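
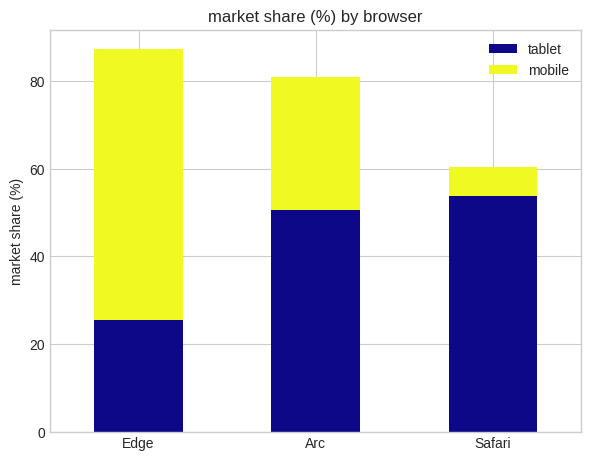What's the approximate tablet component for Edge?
≈ 30

tablet top ≈ 30, bottom ≈ 0; segment ≈ 30.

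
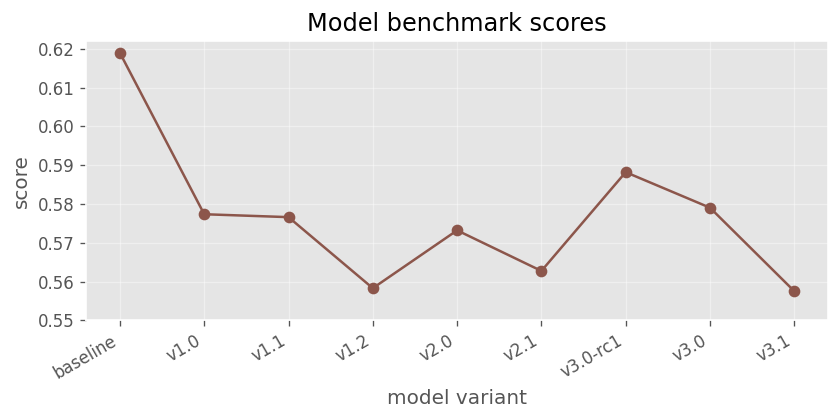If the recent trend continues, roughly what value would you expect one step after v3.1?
≈ 0.545

Last three: 0.59, 0.58, 0.56 → slope ≈ -0.015/step → next ≈ 0.545.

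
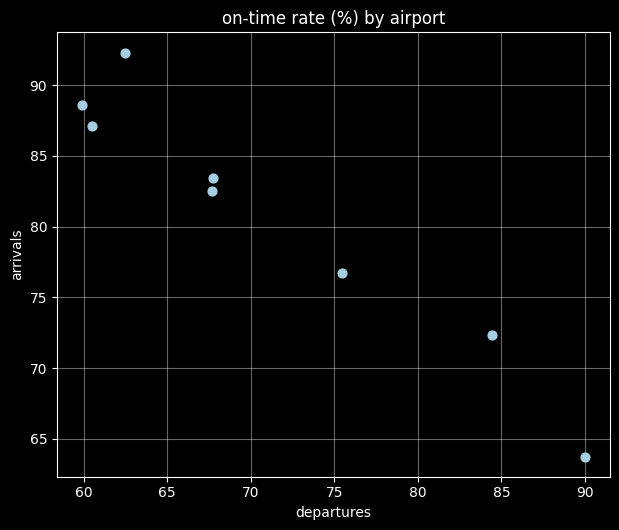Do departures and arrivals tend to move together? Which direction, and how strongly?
Points are negatively correlated; strong (|r| ≈ 1.0).

negative, strong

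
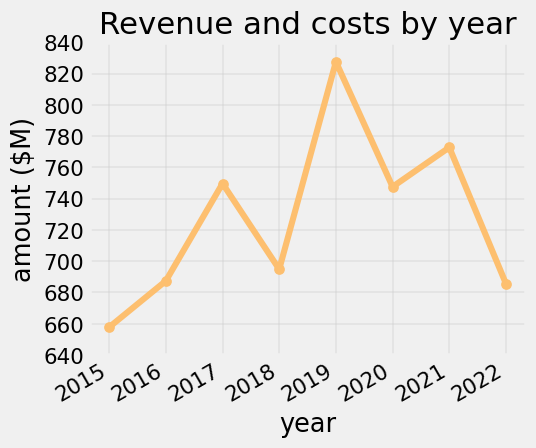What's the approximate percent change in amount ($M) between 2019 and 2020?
2019 ≈ 820, 2020 ≈ 740; (740 − 820) / 820 ≈ -9.8%.

≈ -9.8%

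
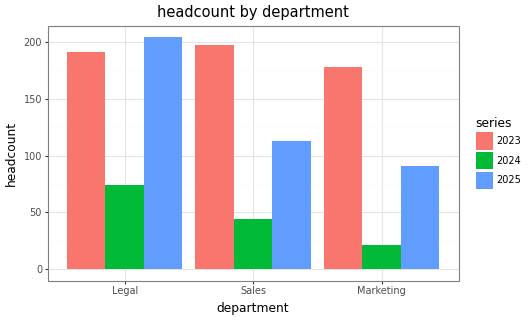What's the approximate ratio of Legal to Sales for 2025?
Legal ≈ 200, Sales ≈ 120; 200/120 ≈ 1.67.

≈ 1.67×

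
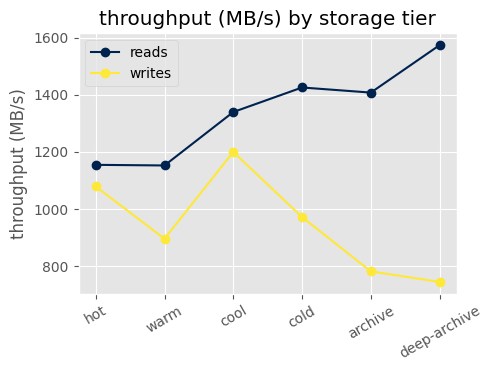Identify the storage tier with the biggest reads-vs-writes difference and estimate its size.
deep-archive: reads ≈ 1600, writes ≈ 700 → gap ≈ 900. Next-largest (archive) is only ≈ 600.

deep-archive, ≈ 900 MB/s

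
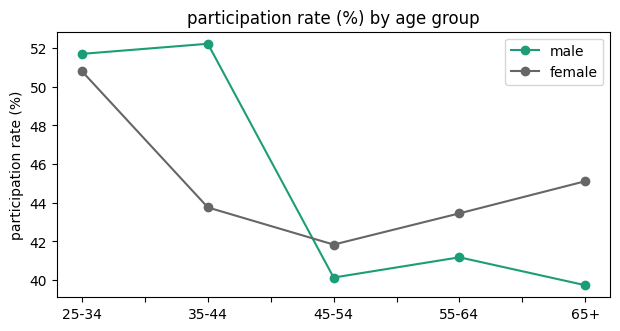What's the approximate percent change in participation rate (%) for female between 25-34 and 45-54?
≈ -16%

25-34 ≈ 50, 45-54 ≈ 42; (42 − 50) / 50 ≈ -16%.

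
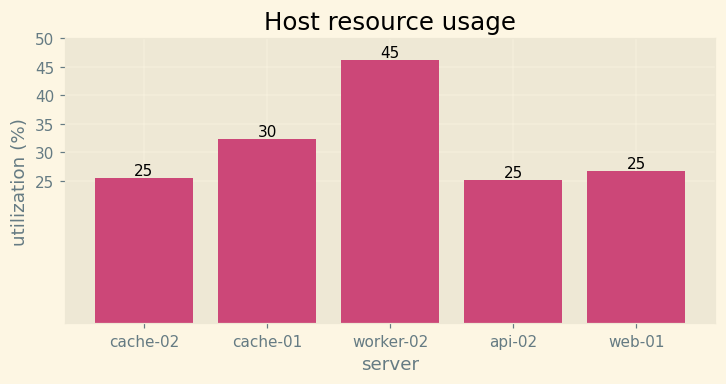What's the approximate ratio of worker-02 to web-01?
≈ 1.8×

worker-02 ≈ 45, web-01 ≈ 25; 45/25 ≈ 1.8.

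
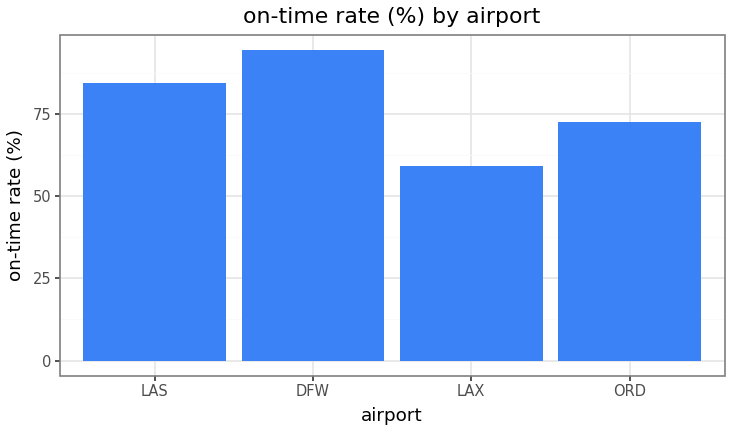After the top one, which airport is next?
Top 3: DFW ≈ 90, LAS ≈ 80, ORD ≈ 70.

LAS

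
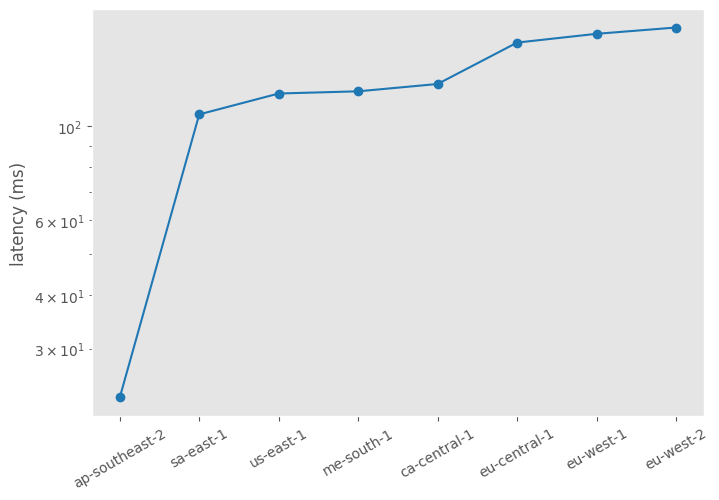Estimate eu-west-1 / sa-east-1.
eu-west-1 ≈ 160, sa-east-1 ≈ 100; 160/100 ≈ 1.6.

≈ 1.6×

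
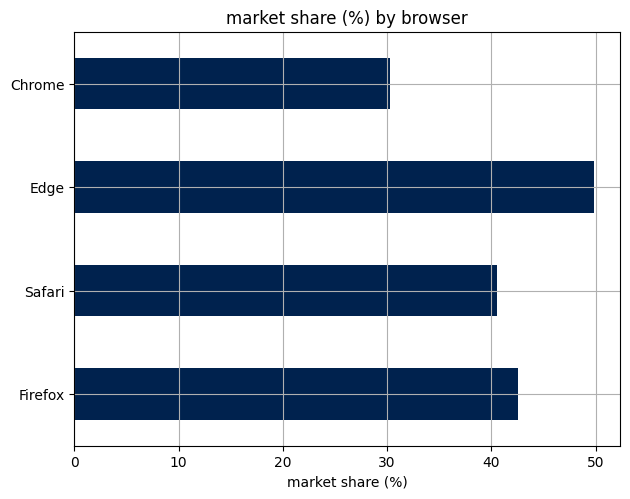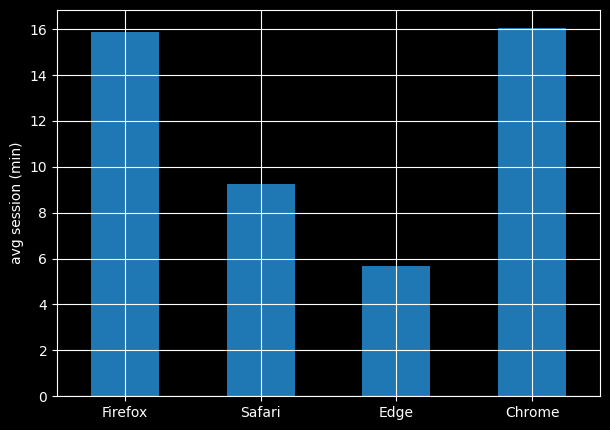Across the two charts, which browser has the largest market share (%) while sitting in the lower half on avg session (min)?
Chart 2 median avg session (min) ≈ 12; below-median browsers: Safari, Edge. Among those, Edge has the highest market share (%) (≈ 50).

Edge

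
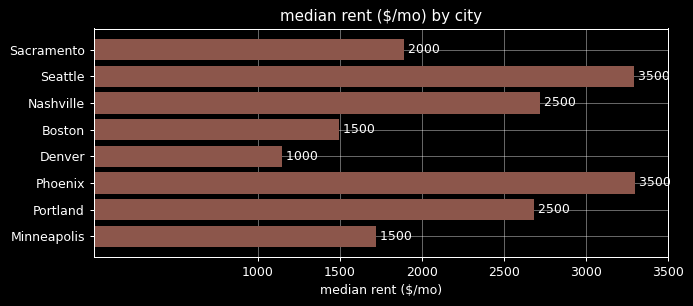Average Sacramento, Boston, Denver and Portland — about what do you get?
(2000 + 1500 + 1000 + 2500) / 4 ≈ 1750.

≈ 1750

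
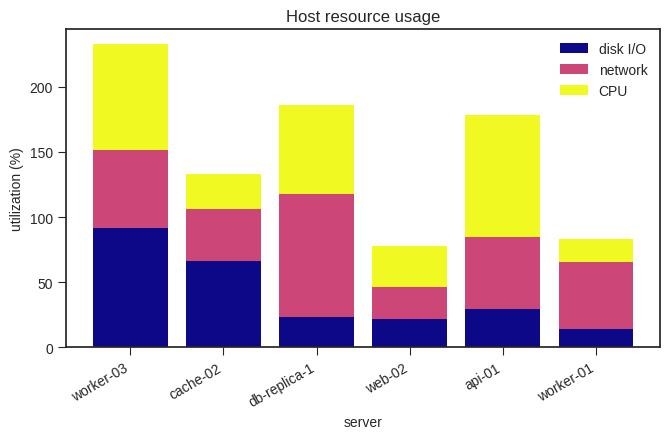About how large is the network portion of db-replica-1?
≈ 100

network top ≈ 120, bottom ≈ 20; segment ≈ 100.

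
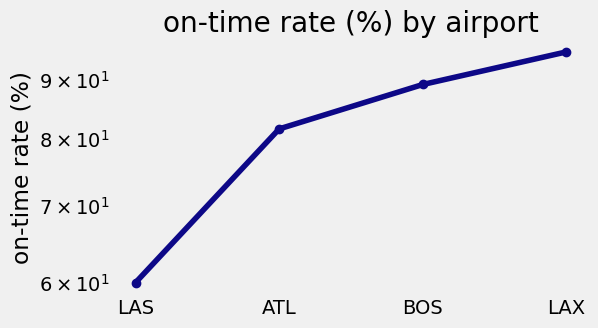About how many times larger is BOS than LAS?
≈ 1.5×

BOS ≈ 90, LAS ≈ 60; 90/60 ≈ 1.5.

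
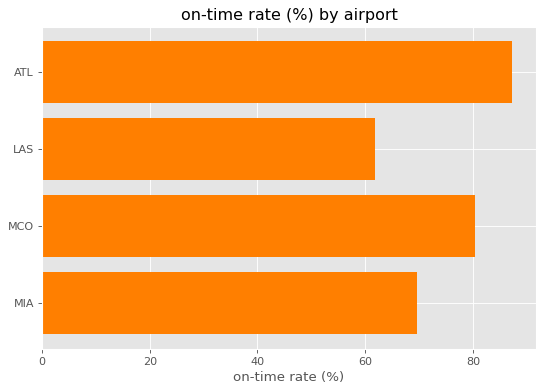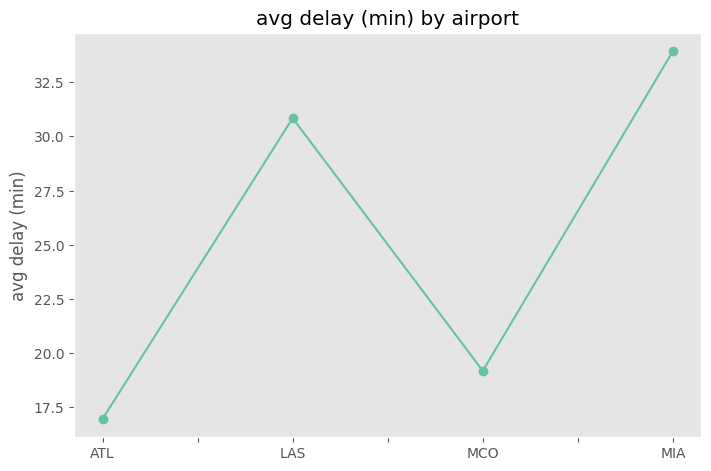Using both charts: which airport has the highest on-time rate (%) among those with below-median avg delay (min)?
Chart 2 median avg delay (min) ≈ 25; below-median airports: ATL, MCO. Among those, ATL has the highest on-time rate (%) (≈ 90).

ATL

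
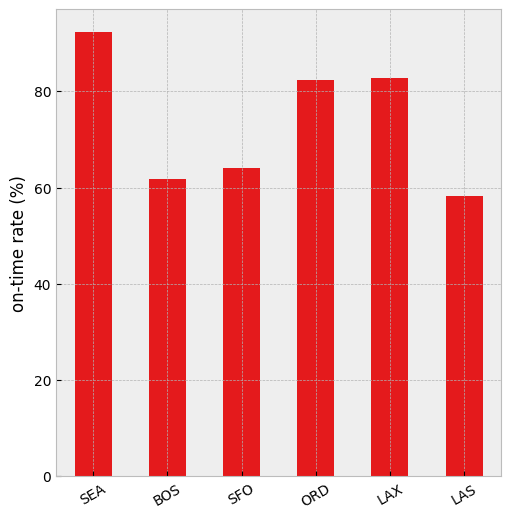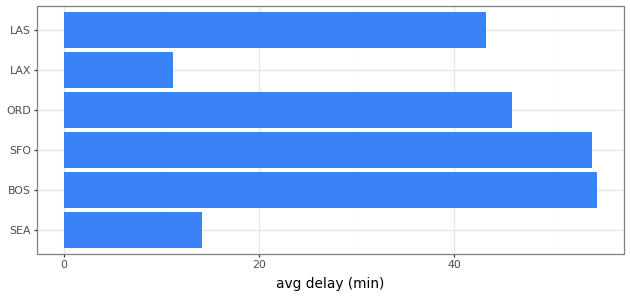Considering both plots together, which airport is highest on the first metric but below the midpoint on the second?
Chart 2 median avg delay (min) ≈ 40; below-median airports: SEA, LAX, LAS. Among those, SEA has the highest on-time rate (%) (≈ 90).

SEA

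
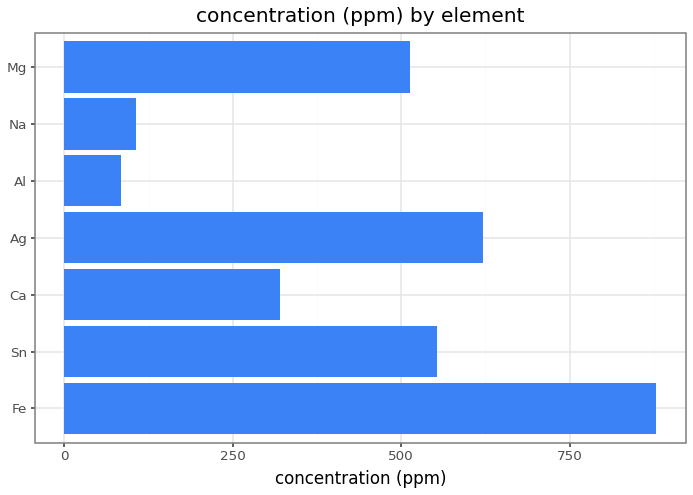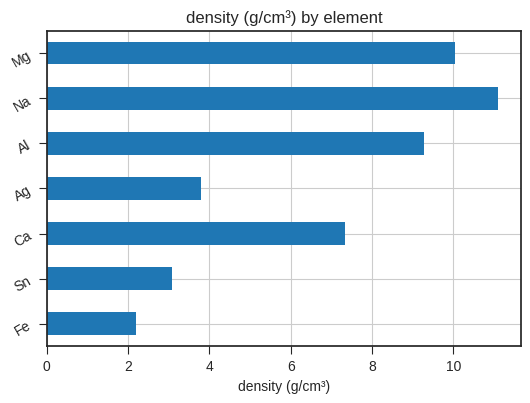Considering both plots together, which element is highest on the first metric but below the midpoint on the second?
Fe

Chart 2 median density (g/cm³) ≈ 8; below-median elements: Fe, Sn, Ag. Among those, Fe has the highest concentration (ppm) (≈ 900).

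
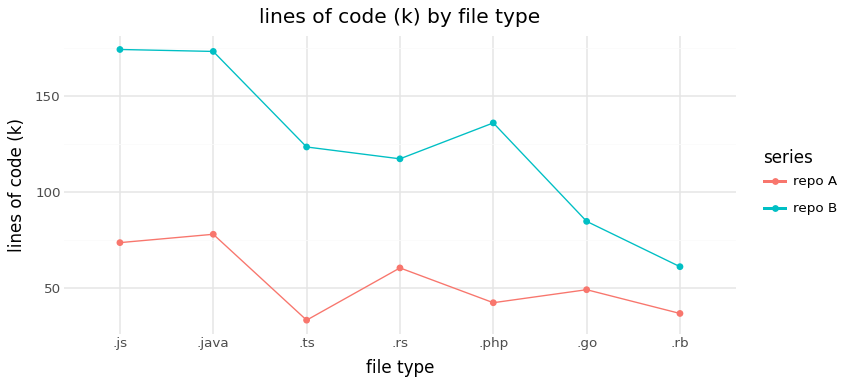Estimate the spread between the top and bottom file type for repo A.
≈ 40

Max .java ≈ 80, min .ts ≈ 40; range ≈ 40.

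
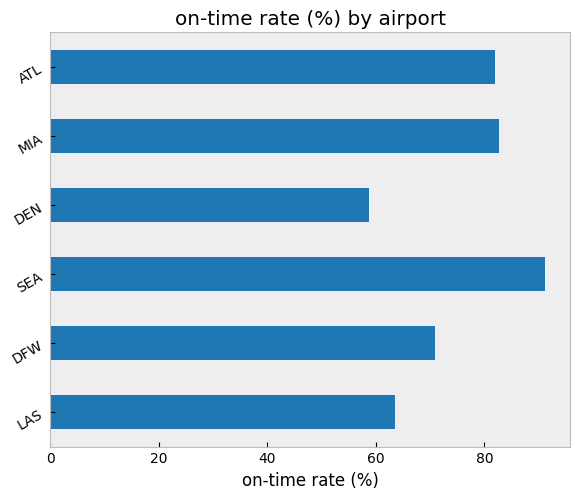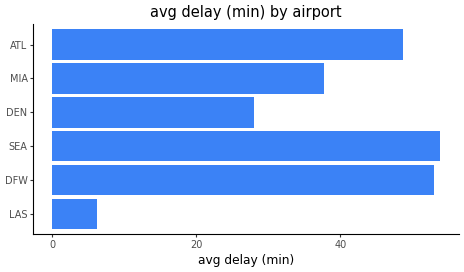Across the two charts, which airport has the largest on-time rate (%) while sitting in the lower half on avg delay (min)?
Chart 2 median avg delay (min) ≈ 45; below-median airports: LAS, DEN, MIA. Among those, MIA has the highest on-time rate (%) (≈ 80).

MIA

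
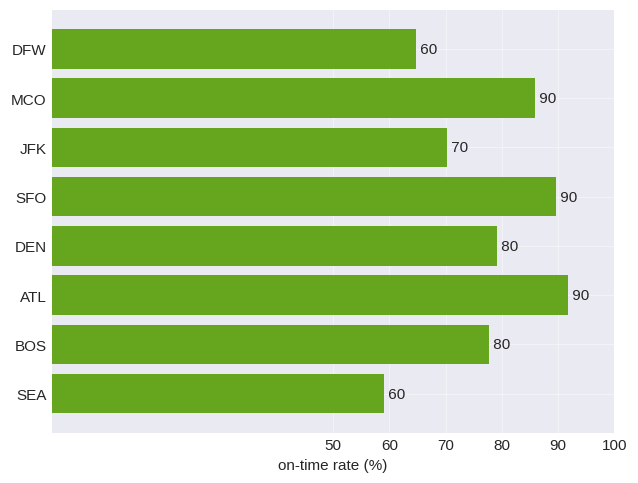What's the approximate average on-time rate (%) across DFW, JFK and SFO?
≈ 73

(60 + 70 + 90) / 3 ≈ 73.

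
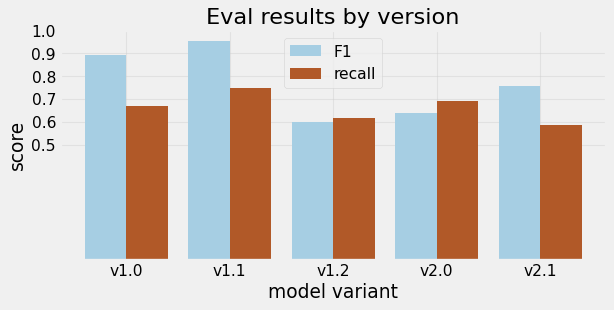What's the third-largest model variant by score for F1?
Top 4 for F1: v1.1 ≈ 1.0, v1.0 ≈ 0.9, v2.1 ≈ 0.8, v2.0 ≈ 0.6.

v2.1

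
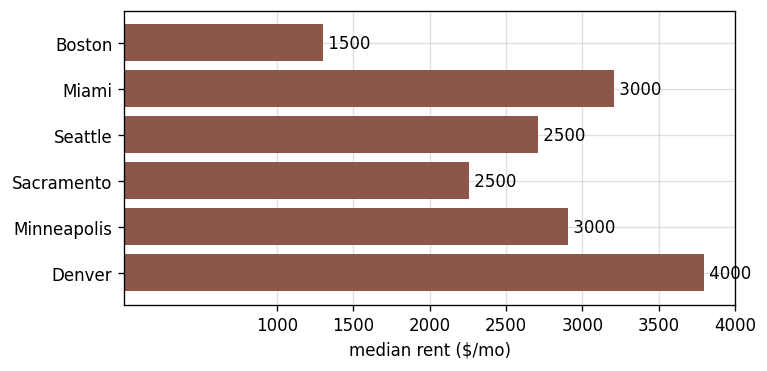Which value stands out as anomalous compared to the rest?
Boston

Boston ≈ 1500; the rest sit between ≈ 2500 and ≈ 4000.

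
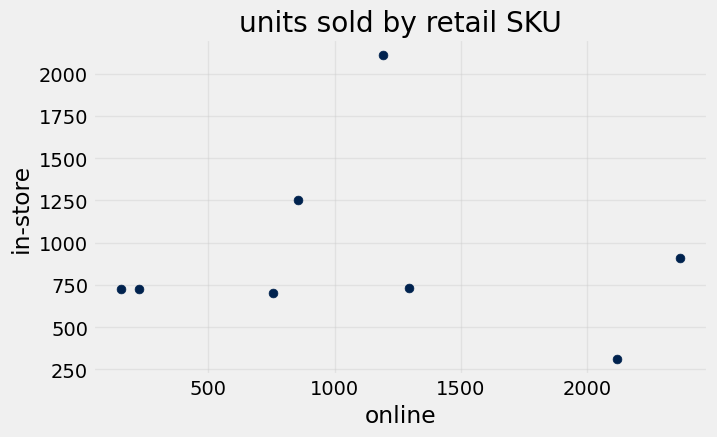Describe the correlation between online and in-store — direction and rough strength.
Points are roughly uncorrelated; weak (|r| ≈ 0.1).

no clear correlation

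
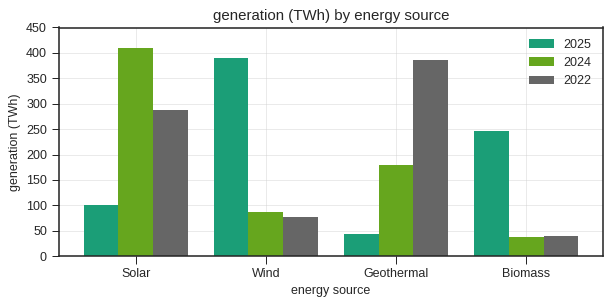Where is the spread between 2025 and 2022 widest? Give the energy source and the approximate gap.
Geothermal, ≈ 350 TWh

Geothermal: 2025 ≈ 50, 2022 ≈ 400 → gap ≈ 350. Next-largest (Wind) is only ≈ 300.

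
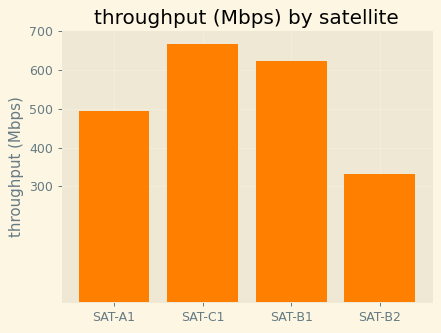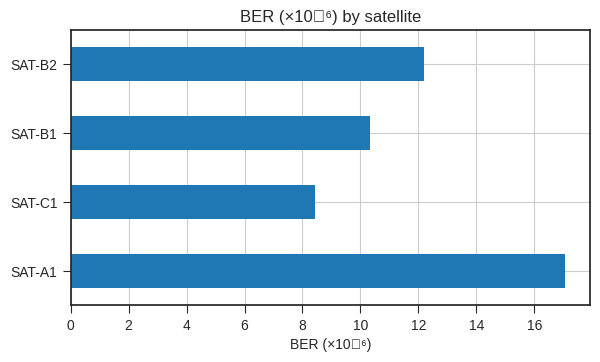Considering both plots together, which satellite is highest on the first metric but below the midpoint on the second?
Chart 2 median BER (×10⁻⁶) ≈ 12; below-median satellites: SAT-C1, SAT-B1. Among those, SAT-C1 has the highest throughput (Mbps) (≈ 700).

SAT-C1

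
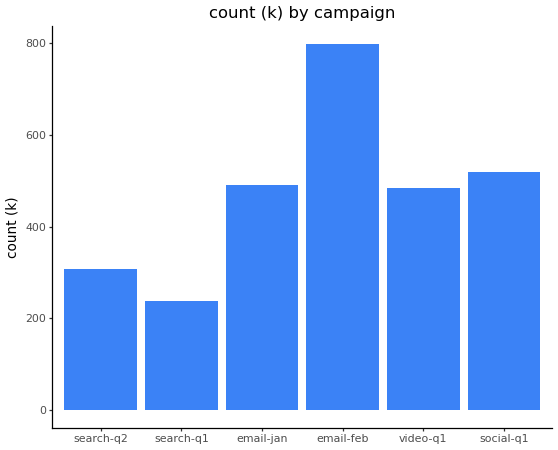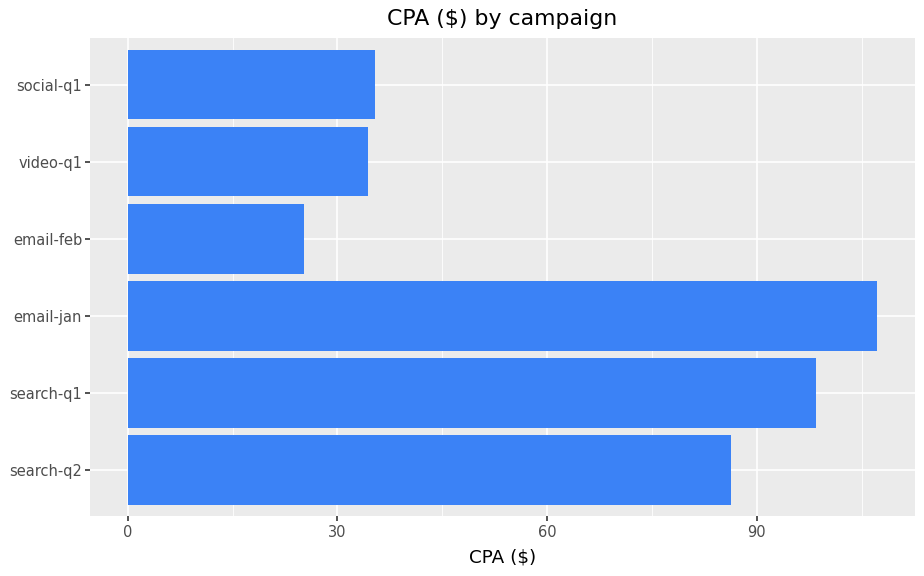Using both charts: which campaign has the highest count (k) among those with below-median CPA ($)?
Chart 2 median CPA ($) ≈ 60; below-median campaigns: email-feb, video-q1, social-q1. Among those, email-feb has the highest count (k) (≈ 800).

email-feb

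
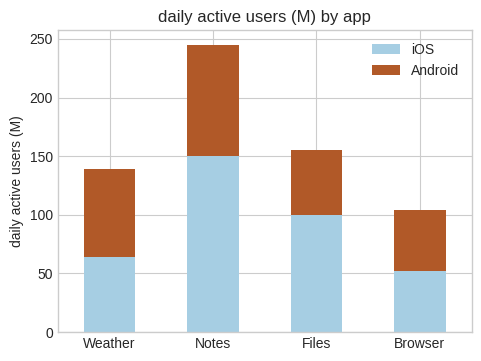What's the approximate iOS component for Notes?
≈ 150

iOS top ≈ 150, bottom ≈ 0; segment ≈ 150.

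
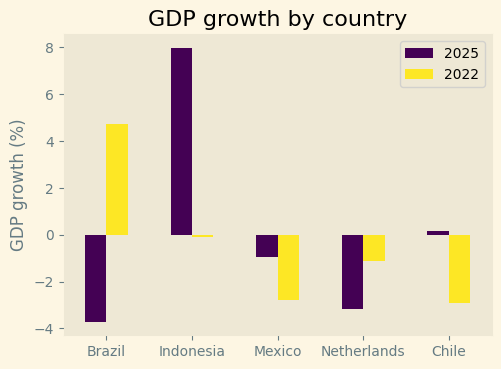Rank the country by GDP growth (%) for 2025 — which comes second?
Chile

Top 3 for 2025: Indonesia ≈ 8, Chile ≈ 0, Mexico ≈ -1.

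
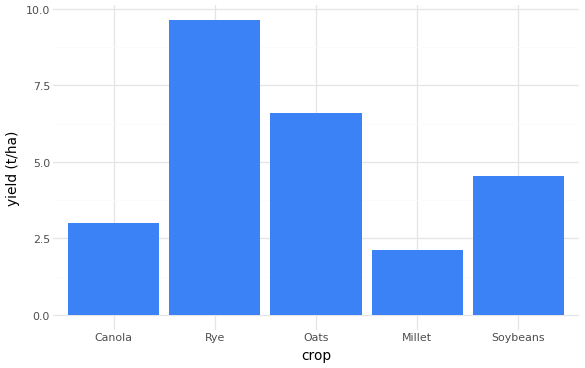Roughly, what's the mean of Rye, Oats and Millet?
(10 + 7 + 2) / 3 ≈ 6.

≈ 6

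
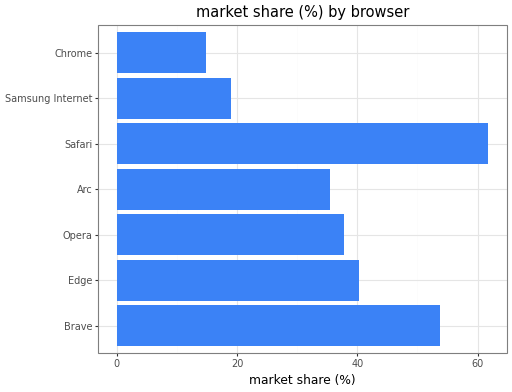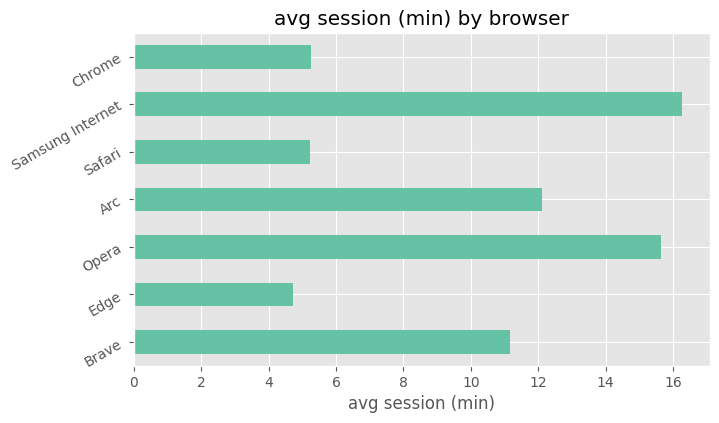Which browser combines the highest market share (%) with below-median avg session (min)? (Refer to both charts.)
Safari

Chart 2 median avg session (min) ≈ 12; below-median browsers: Edge, Safari, Chrome. Among those, Safari has the highest market share (%) (≈ 60).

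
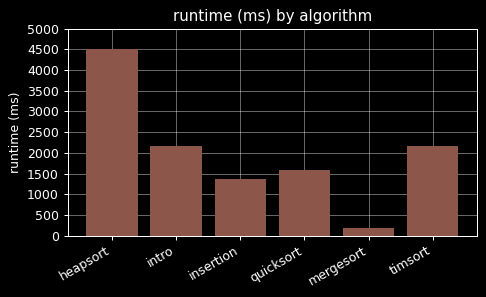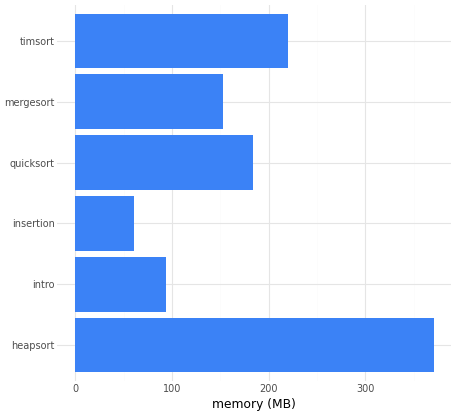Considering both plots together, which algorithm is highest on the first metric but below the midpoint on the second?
Chart 2 median memory (MB) ≈ 150; below-median algorithms: intro, insertion, mergesort. Among those, intro has the highest runtime (ms) (≈ 2000).

intro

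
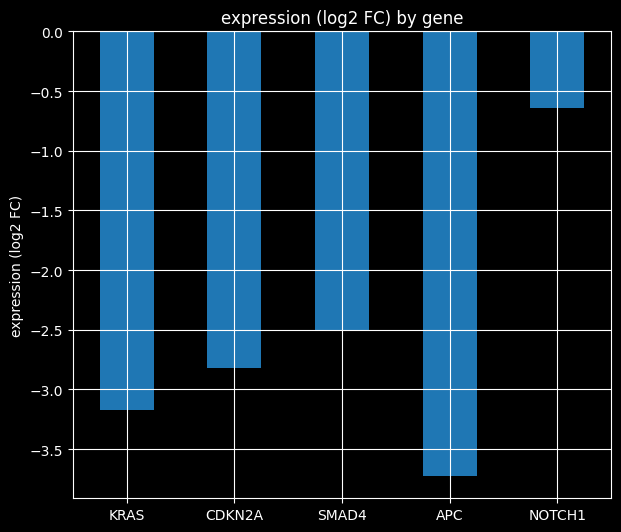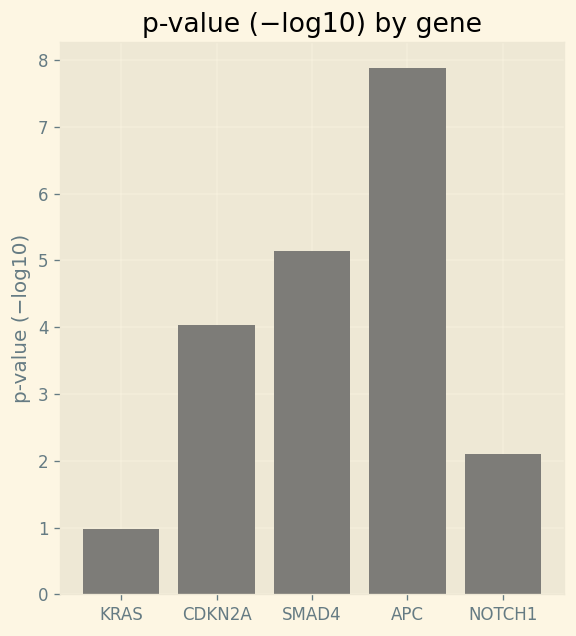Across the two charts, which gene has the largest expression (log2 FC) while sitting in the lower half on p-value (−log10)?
NOTCH1

Chart 2 median p-value (−log10) ≈ 4; below-median genes: KRAS, NOTCH1. Among those, NOTCH1 has the highest expression (log2 FC) (≈ -1).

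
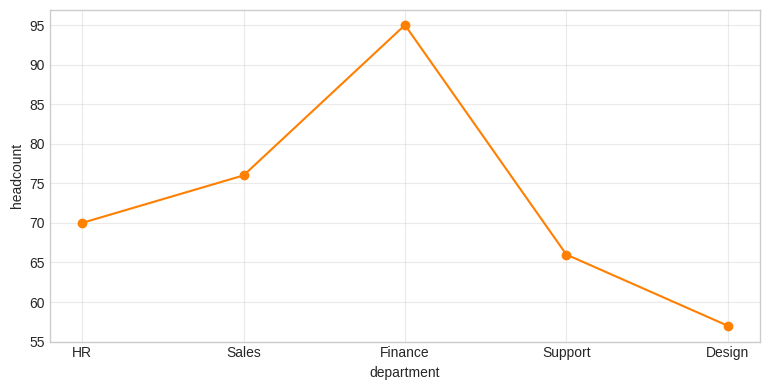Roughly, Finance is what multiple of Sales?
Finance ≈ 95, Sales ≈ 75; 95/75 ≈ 1.27.

≈ 1.27×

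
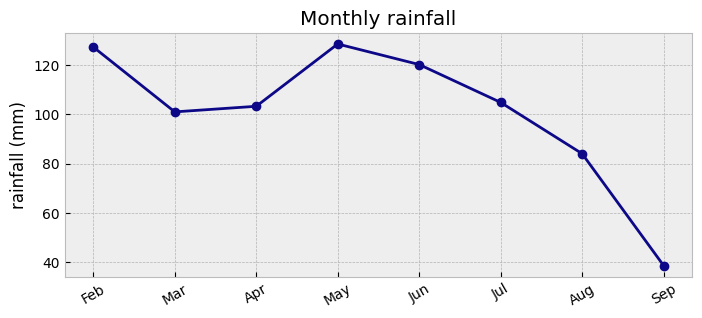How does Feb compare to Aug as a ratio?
≈ 1.62×

Feb ≈ 130, Aug ≈ 80; 130/80 ≈ 1.62.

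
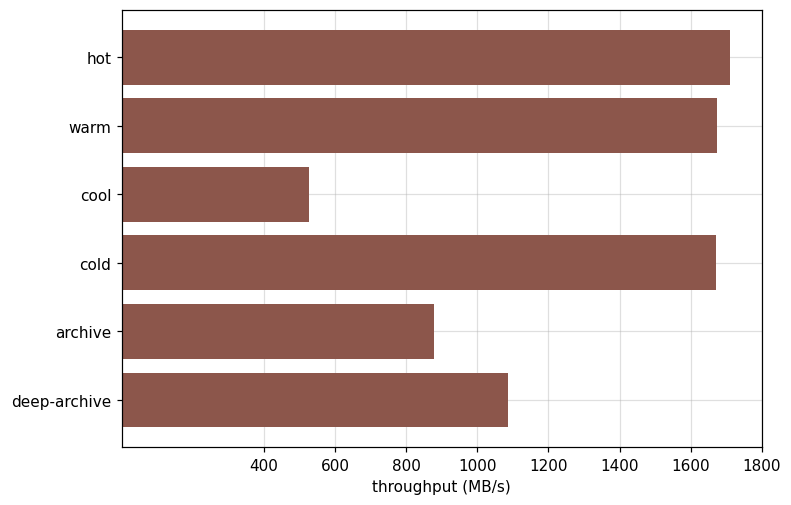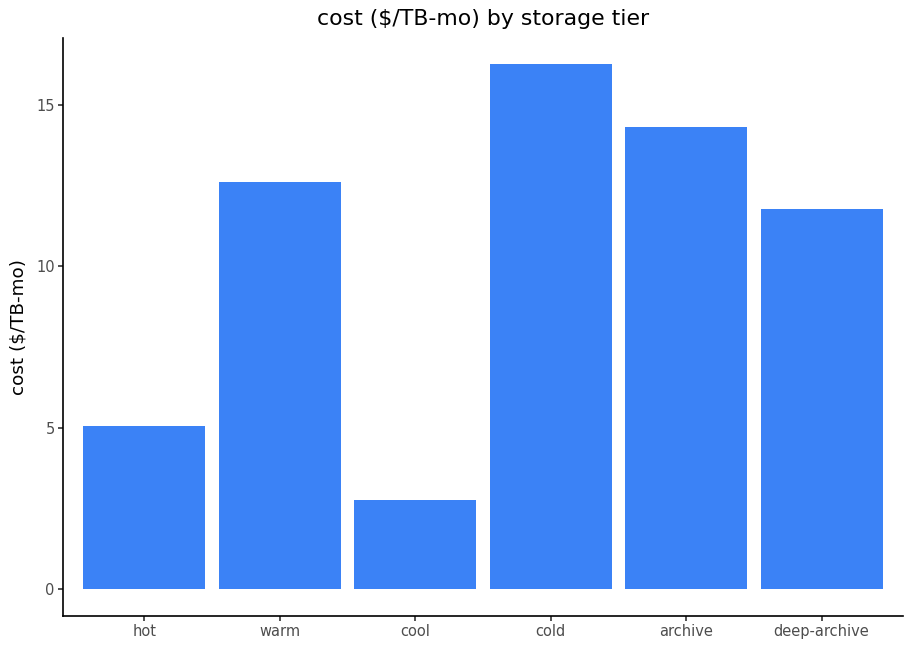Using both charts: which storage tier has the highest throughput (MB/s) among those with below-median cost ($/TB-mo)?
Chart 2 median cost ($/TB-mo) ≈ 12; below-median storage tiers: hot, cool, deep-archive. Among those, hot has the highest throughput (MB/s) (≈ 1800).

hot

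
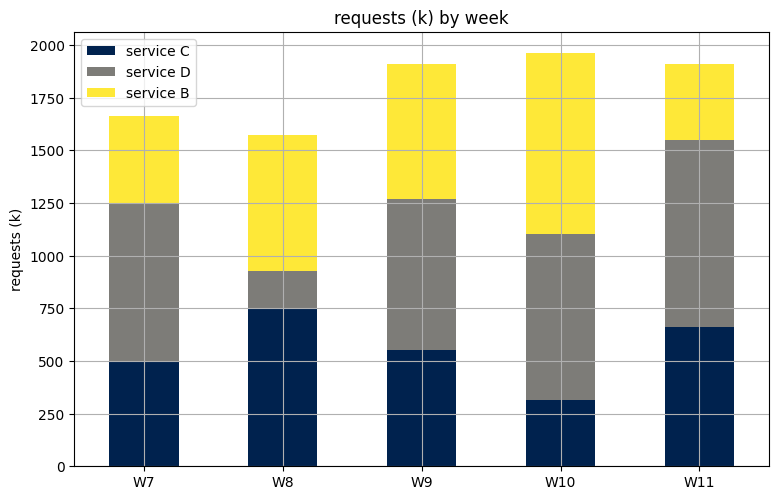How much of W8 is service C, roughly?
service C top ≈ 800, bottom ≈ 0; segment ≈ 800.

≈ 800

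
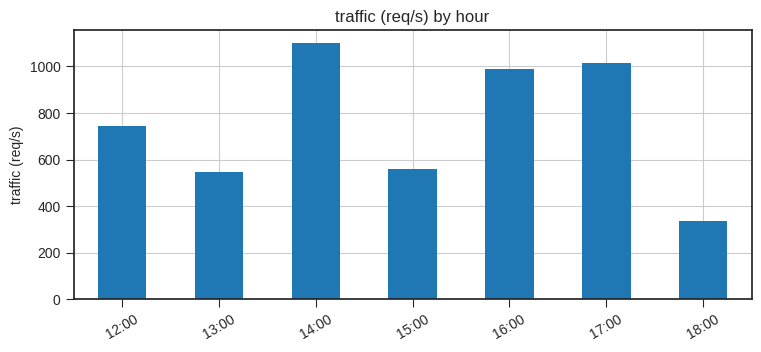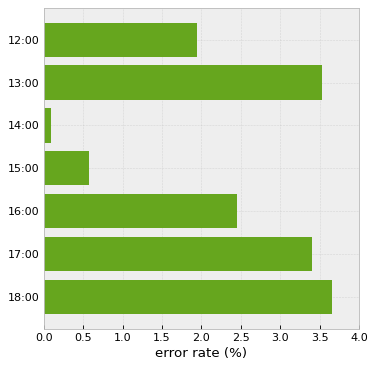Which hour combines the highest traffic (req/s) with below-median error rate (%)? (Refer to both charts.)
14:00

Chart 2 median error rate (%) ≈ 2.5; below-median hours: 12:00, 14:00, 15:00. Among those, 14:00 has the highest traffic (req/s) (≈ 1200).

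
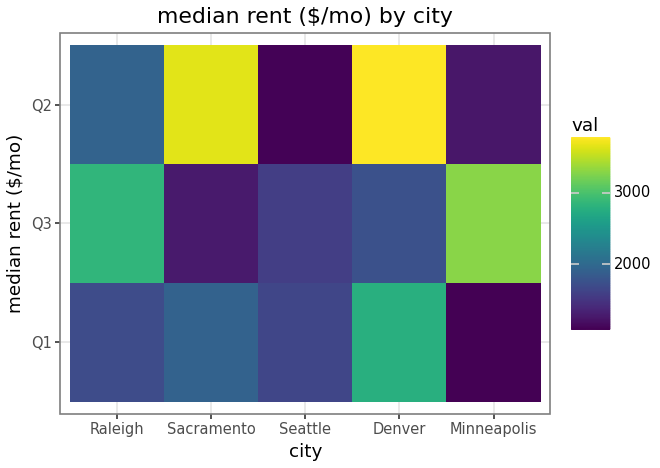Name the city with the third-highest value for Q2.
Top 4 for Q2: Denver ≈ 4000, Sacramento ≈ 3500, Raleigh ≈ 2000, Minneapolis ≈ 1000.

Raleigh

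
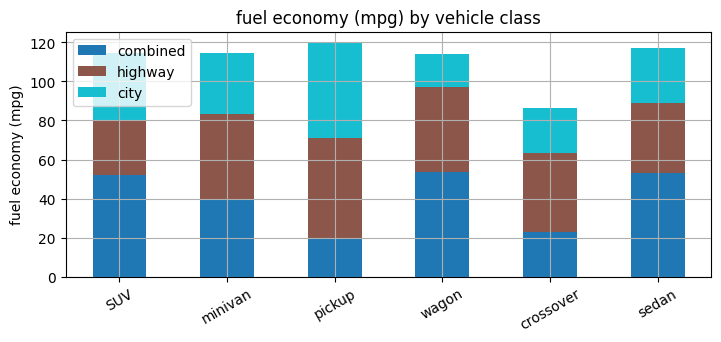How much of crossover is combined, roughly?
combined top ≈ 20, bottom ≈ 0; segment ≈ 20.

≈ 20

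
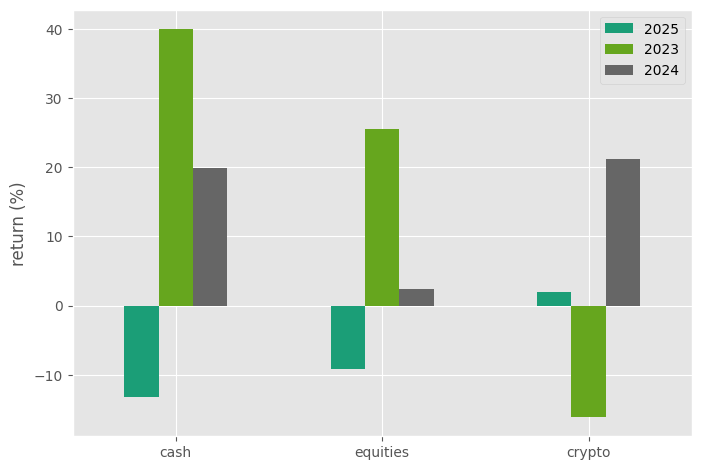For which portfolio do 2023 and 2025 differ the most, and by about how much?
cash, ≈ 55 %

cash: 2023 ≈ 40, 2025 ≈ -15 → gap ≈ 55. Next-largest (equities) is only ≈ 35.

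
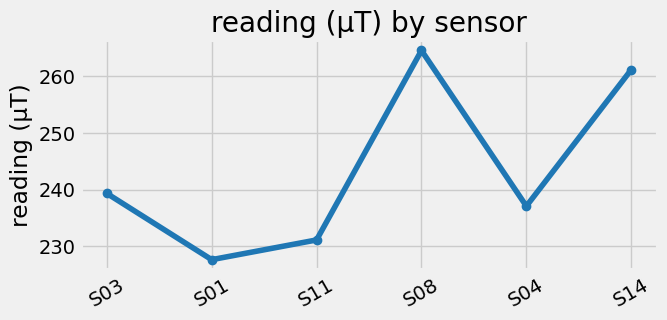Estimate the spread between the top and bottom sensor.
≈ 35

Max S08 ≈ 265, min S01 ≈ 230; range ≈ 35.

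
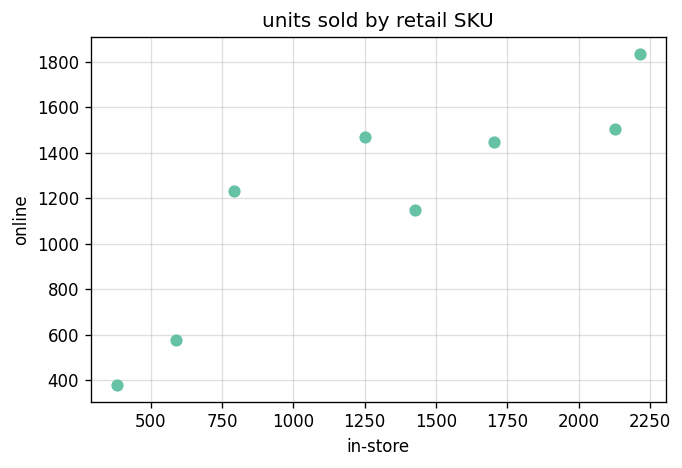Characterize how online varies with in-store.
positive, strong

Points are positively correlated; strong (|r| ≈ 0.9).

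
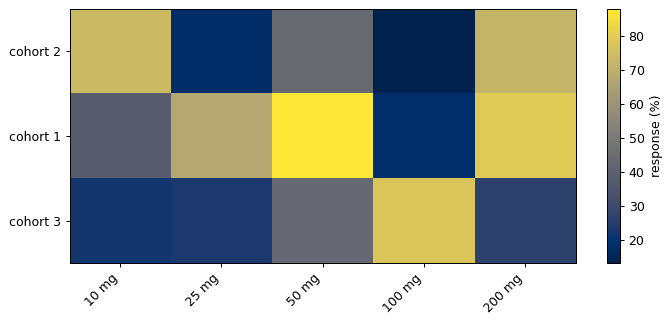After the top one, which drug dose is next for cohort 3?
50 mg

Top 3 for cohort 3: 100 mg ≈ 80, 50 mg ≈ 40, 200 mg ≈ 30.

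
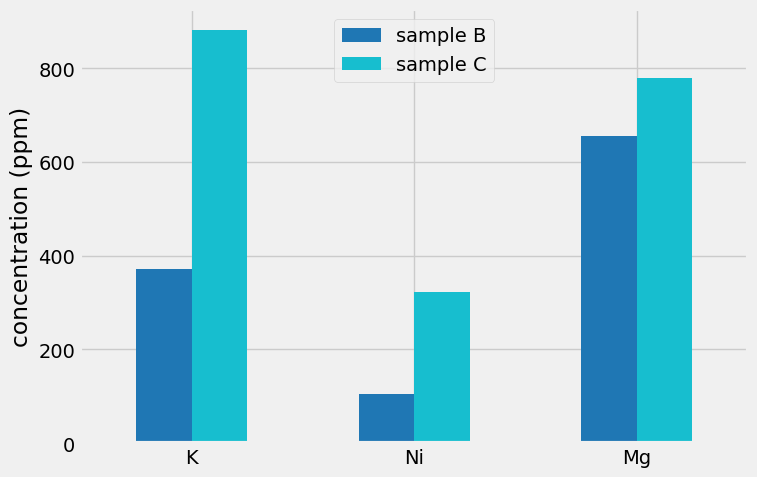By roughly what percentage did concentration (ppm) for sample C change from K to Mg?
≈ -11.1%

K ≈ 900, Mg ≈ 800; (800 − 900) / 900 ≈ -11.1%.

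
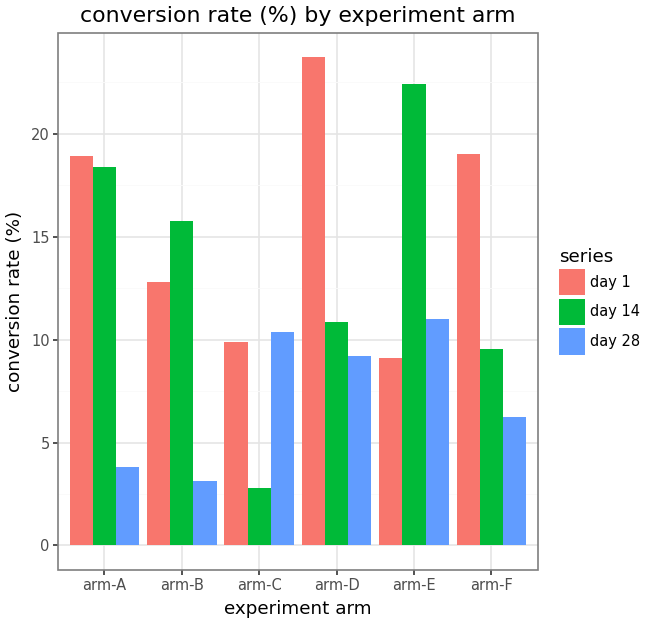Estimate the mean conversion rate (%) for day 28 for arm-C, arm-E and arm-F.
≈ 9

(10 + 10 + 6) / 3 ≈ 9.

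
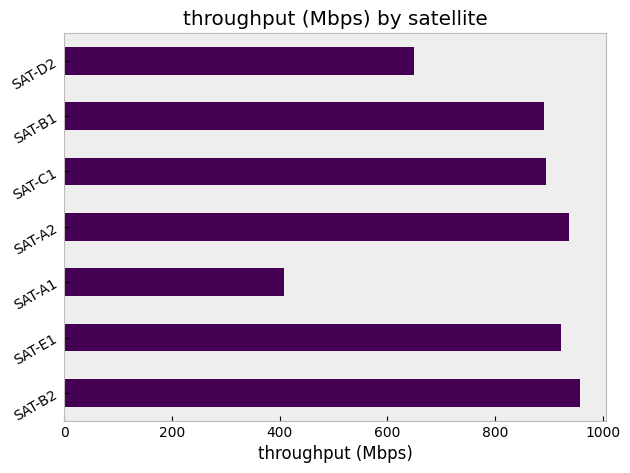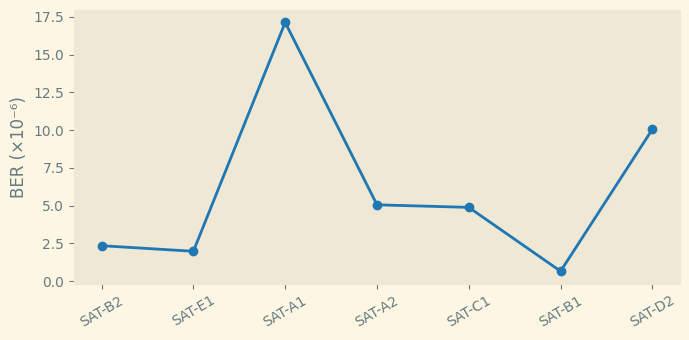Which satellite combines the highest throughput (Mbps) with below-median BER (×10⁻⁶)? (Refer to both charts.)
Chart 2 median BER (×10⁻⁶) ≈ 4; below-median satellites: SAT-B2, SAT-E1, SAT-B1. Among those, SAT-B2 has the highest throughput (Mbps) (≈ 1000).

SAT-B2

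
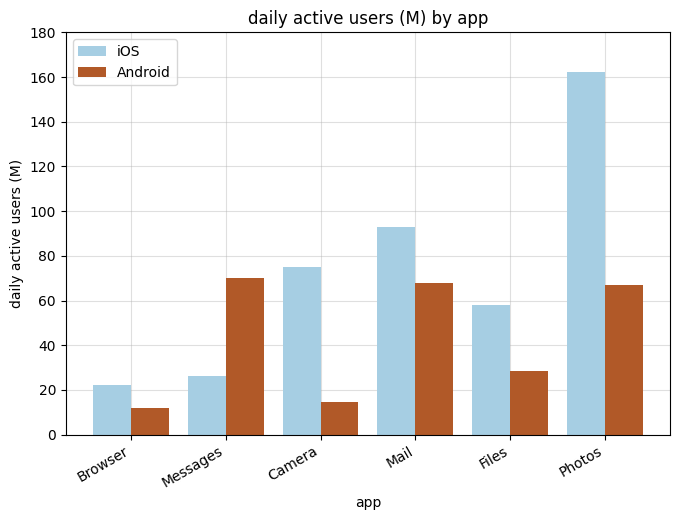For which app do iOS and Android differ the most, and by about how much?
Photos, ≈ 100 M

Photos: iOS ≈ 160, Android ≈ 60 → gap ≈ 100. Next-largest (Camera) is only ≈ 60.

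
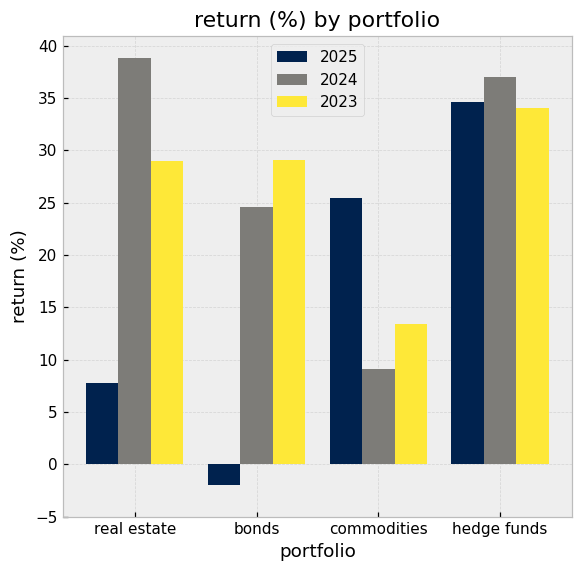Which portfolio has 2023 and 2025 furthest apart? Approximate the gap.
bonds: 2023 ≈ 30, 2025 ≈ 0 → gap ≈ 30. Next-largest (real estate) is only ≈ 20.

bonds, ≈ 30 %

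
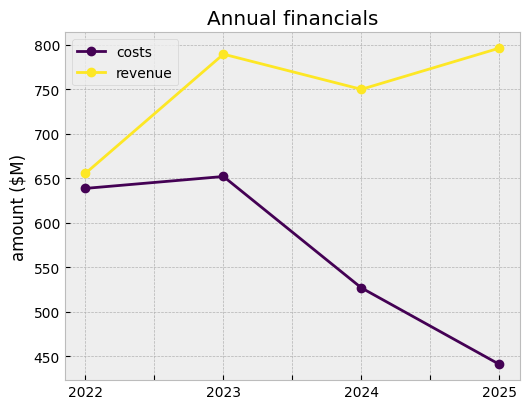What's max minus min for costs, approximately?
≈ 200

Max 2023 ≈ 650, min 2025 ≈ 450; range ≈ 200.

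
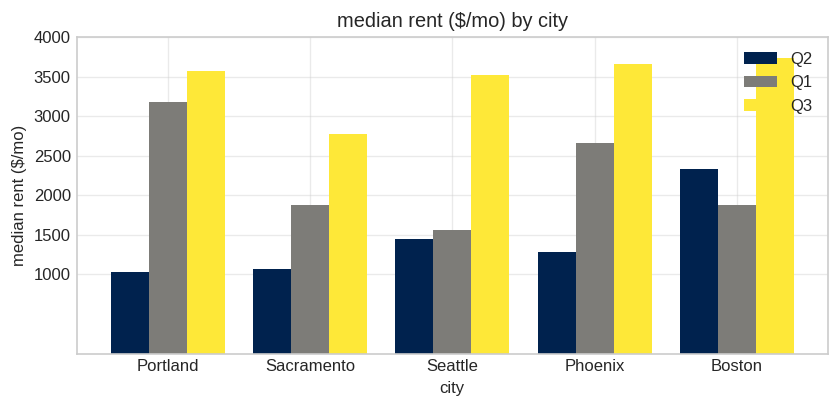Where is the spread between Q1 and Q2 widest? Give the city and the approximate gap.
Portland, ≈ 2000 $/mo

Portland: Q1 ≈ 3000, Q2 ≈ 1000 → gap ≈ 2000. Next-largest (Phoenix) is only ≈ 1000.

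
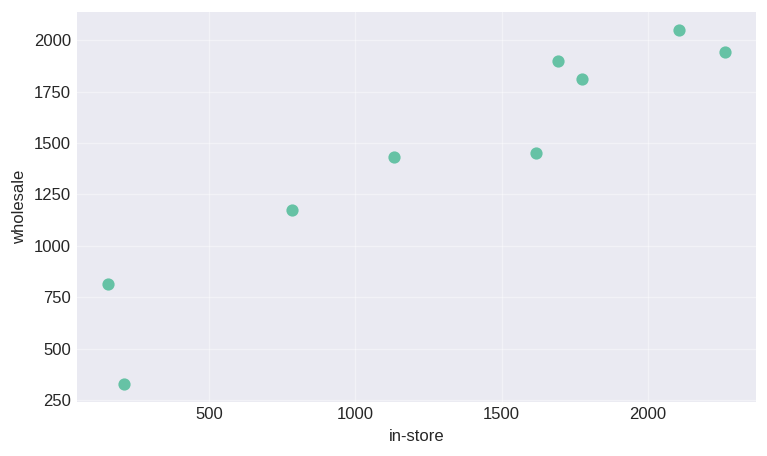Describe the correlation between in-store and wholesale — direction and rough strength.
positive, strong

Points are positively correlated; strong (|r| ≈ 0.9).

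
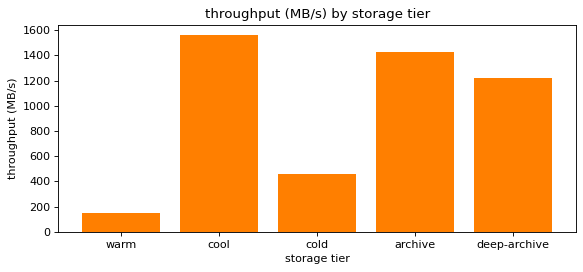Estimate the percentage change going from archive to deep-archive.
archive ≈ 1400, deep-archive ≈ 1200; (1200 − 1400) / 1400 ≈ -14.3%.

≈ -14.3%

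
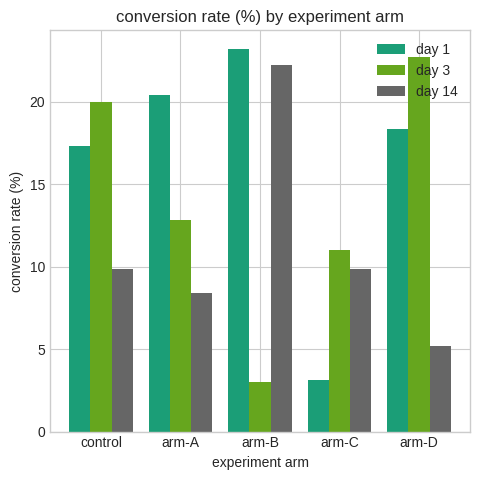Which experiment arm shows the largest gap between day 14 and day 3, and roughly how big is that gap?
arm-B: day 14 ≈ 22, day 3 ≈ 4 → gap ≈ 18. Next-largest (arm-D) is only ≈ 16.

arm-B, ≈ 18 %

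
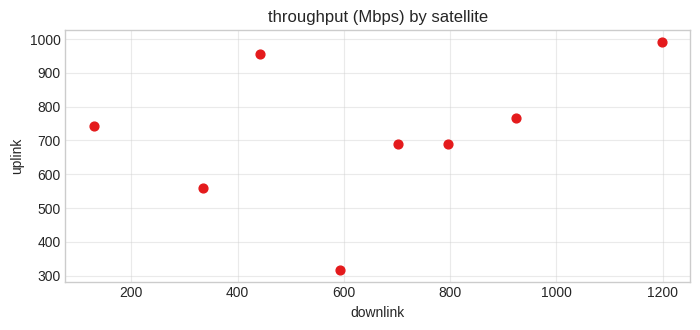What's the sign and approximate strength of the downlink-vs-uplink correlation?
Points are positively correlated; weak (|r| ≈ 0.3).

positive, weak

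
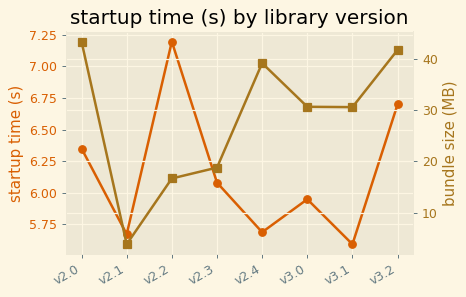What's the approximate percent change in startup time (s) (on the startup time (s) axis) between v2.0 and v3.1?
≈ -12.5%

v2.0 ≈ 6.4, v3.1 ≈ 5.6; (5.6 − 6.4) / 6.4 ≈ -12.5%.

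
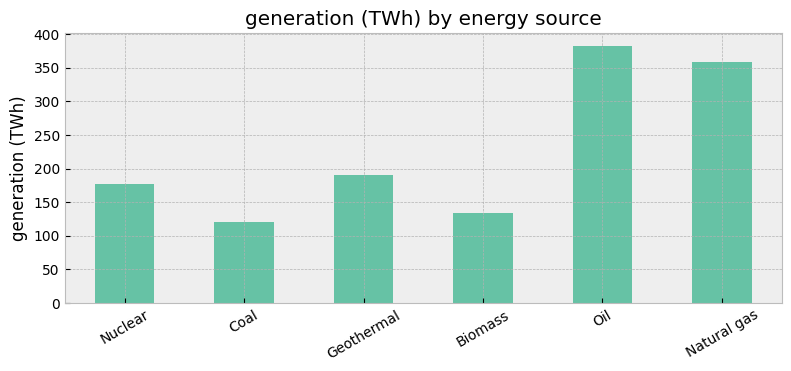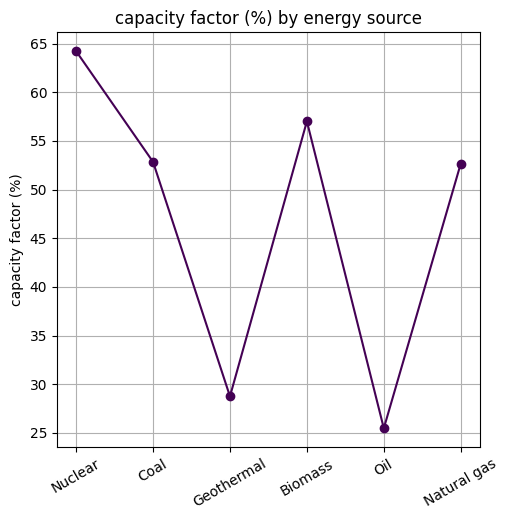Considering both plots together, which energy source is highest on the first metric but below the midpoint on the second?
Oil

Chart 2 median capacity factor (%) ≈ 50; below-median energy sources: Geothermal, Oil, Natural gas. Among those, Oil has the highest generation (TWh) (≈ 400).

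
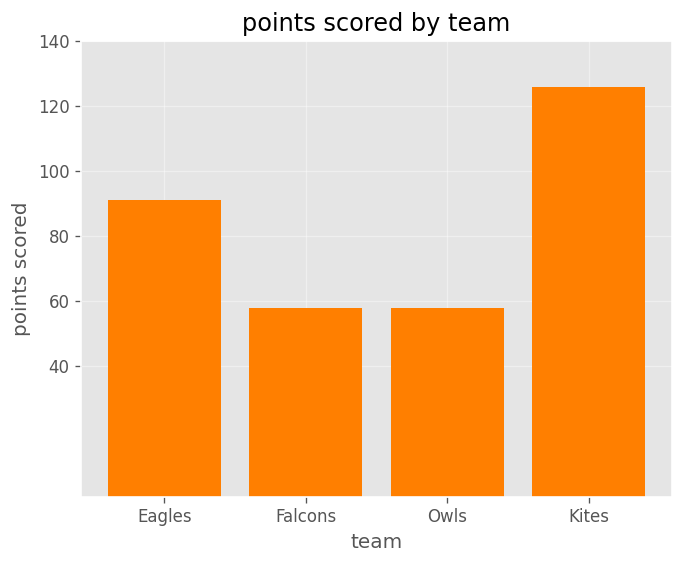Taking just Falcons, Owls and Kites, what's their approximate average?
(60 + 60 + 120) / 3 ≈ 80.

≈ 80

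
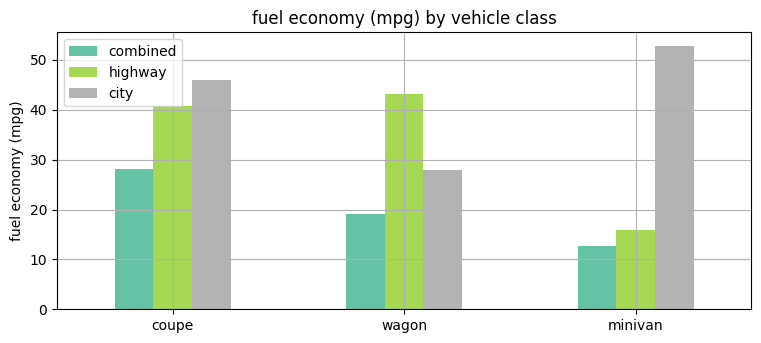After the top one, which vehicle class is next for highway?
Top 3 for highway: wagon ≈ 45, coupe ≈ 40, minivan ≈ 15.

coupe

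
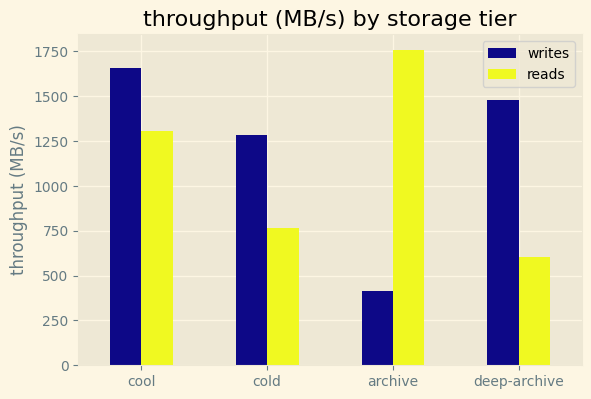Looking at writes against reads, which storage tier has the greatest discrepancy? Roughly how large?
archive: writes ≈ 400, reads ≈ 1800 → gap ≈ 1400. Next-largest (deep-archive) is only ≈ 800.

archive, ≈ 1400 MB/s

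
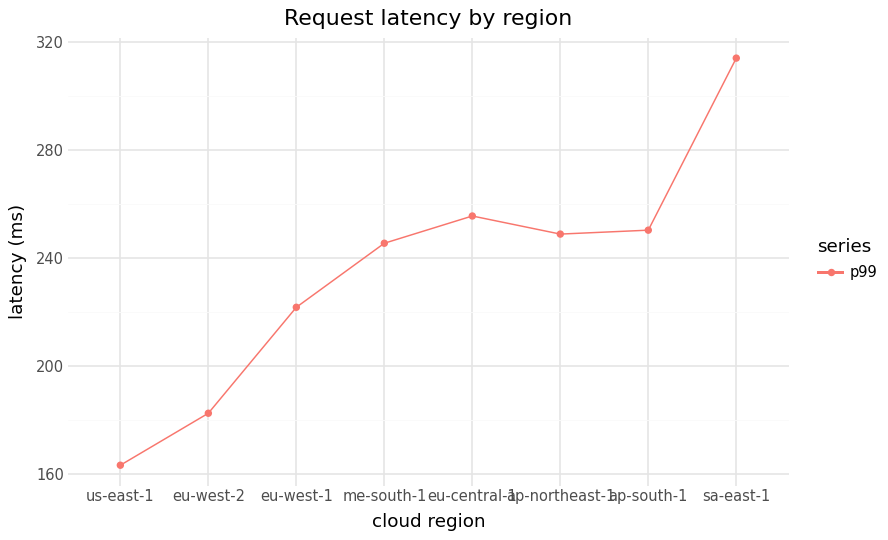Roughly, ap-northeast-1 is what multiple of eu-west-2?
≈ 1.33×

ap-northeast-1 ≈ 240, eu-west-2 ≈ 180; 240/180 ≈ 1.33.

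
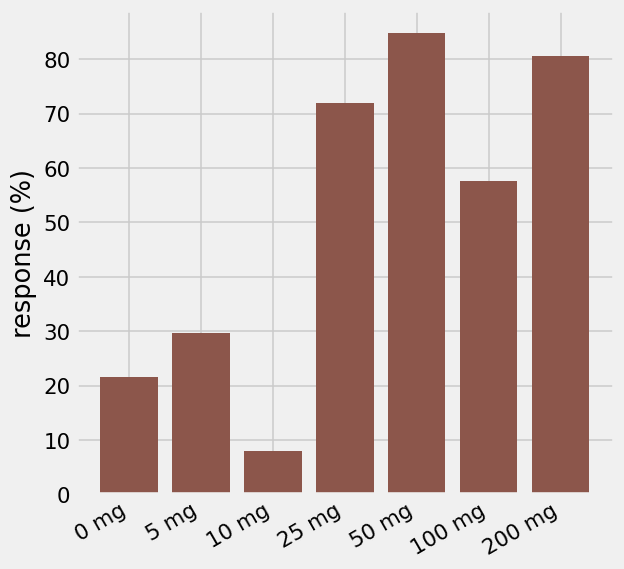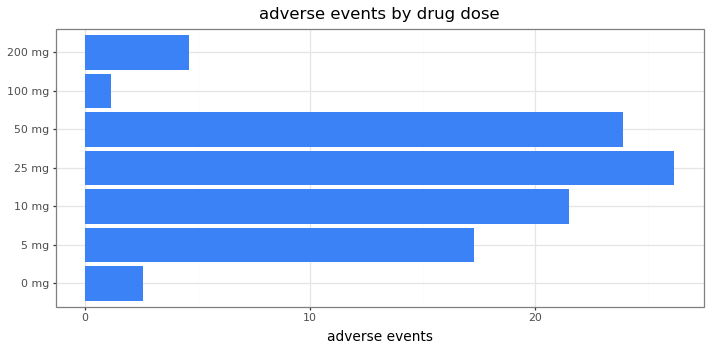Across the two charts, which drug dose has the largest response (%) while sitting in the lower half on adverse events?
200 mg

Chart 2 median adverse events ≈ 15; below-median drug doses: 0 mg, 100 mg, 200 mg. Among those, 200 mg has the highest response (%) (≈ 80).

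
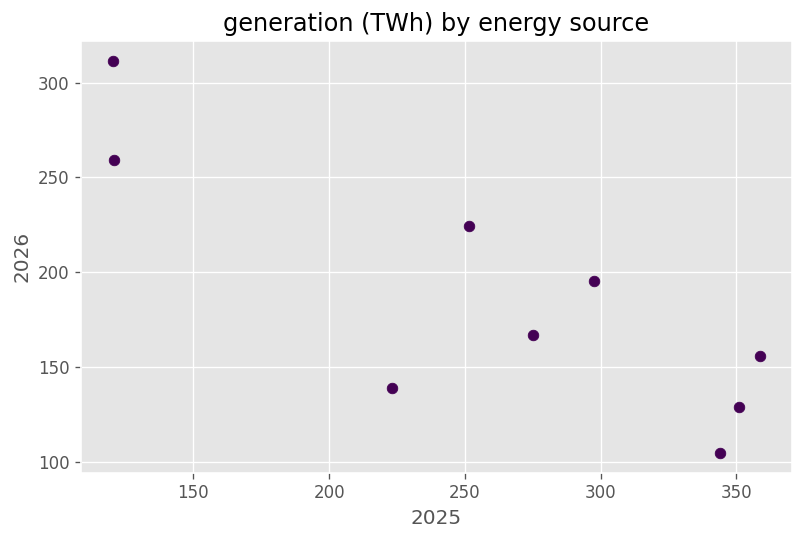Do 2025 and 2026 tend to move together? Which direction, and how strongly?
negative, strong

Points are negatively correlated; strong (|r| ≈ 0.8).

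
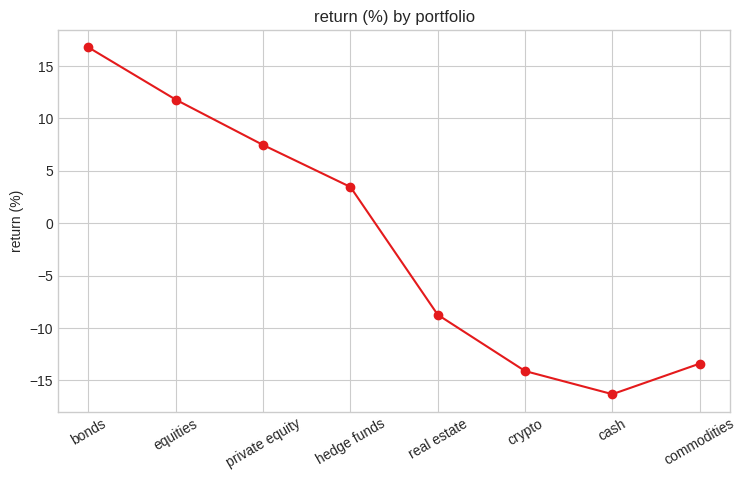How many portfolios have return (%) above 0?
Above 0: bonds, equities, private equity, hedge funds.

4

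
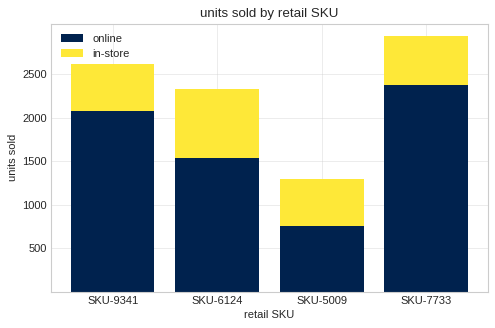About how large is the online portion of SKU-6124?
≈ 1500

online top ≈ 1500, bottom ≈ 0; segment ≈ 1500.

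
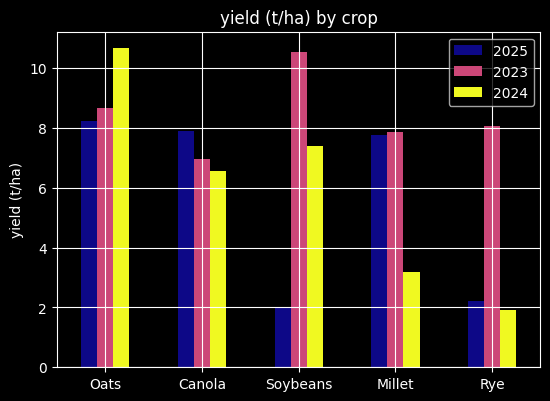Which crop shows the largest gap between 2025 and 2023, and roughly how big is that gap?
Soybeans, ≈ 9 t/ha

Soybeans: 2025 ≈ 2, 2023 ≈ 11 → gap ≈ 9. Next-largest (Rye) is only ≈ 6.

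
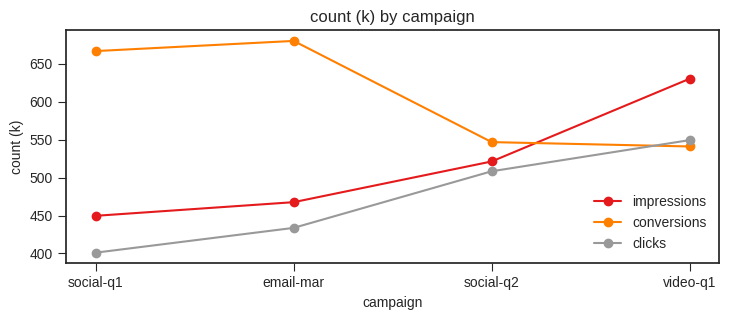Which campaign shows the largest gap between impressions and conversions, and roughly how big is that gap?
social-q1: impressions ≈ 450, conversions ≈ 675 → gap ≈ 225. Next-largest (email-mar) is only ≈ 200.

social-q1, ≈ 225 k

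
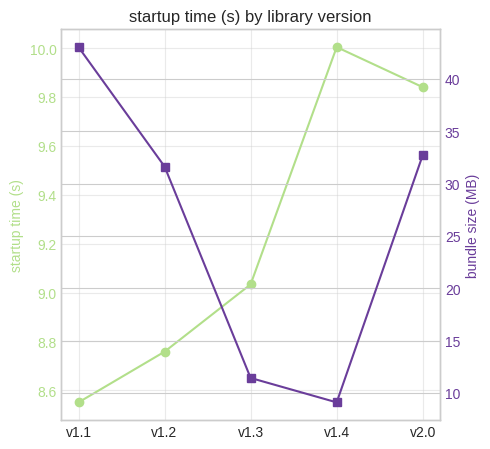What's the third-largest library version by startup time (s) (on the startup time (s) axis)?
Top 4 (on the startup time (s) axis): v1.4 ≈ 10.0, v2.0 ≈ 9.8, v1.3 ≈ 9.0, v1.2 ≈ 8.8.

v1.3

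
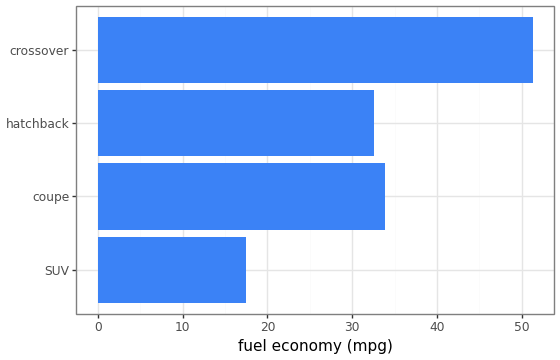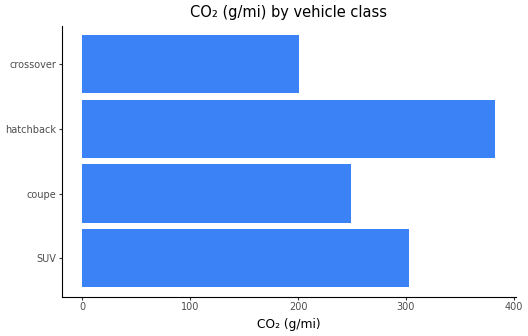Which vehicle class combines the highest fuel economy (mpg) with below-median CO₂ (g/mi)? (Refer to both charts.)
crossover

Chart 2 median CO₂ (g/mi) ≈ 300; below-median vehicle classes: coupe, crossover. Among those, crossover has the highest fuel economy (mpg) (≈ 50).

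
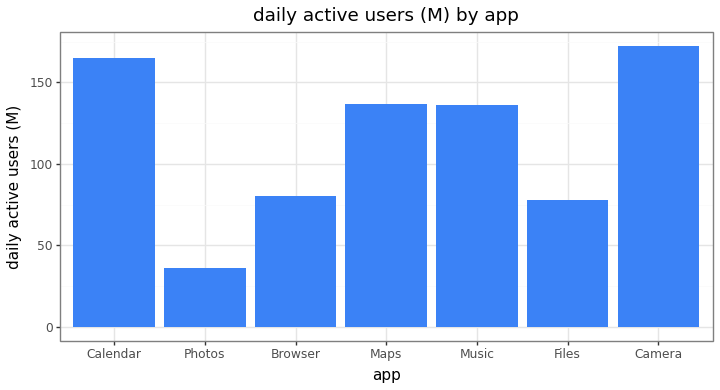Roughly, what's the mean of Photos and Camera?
≈ 110

(40 + 180) / 2 ≈ 110.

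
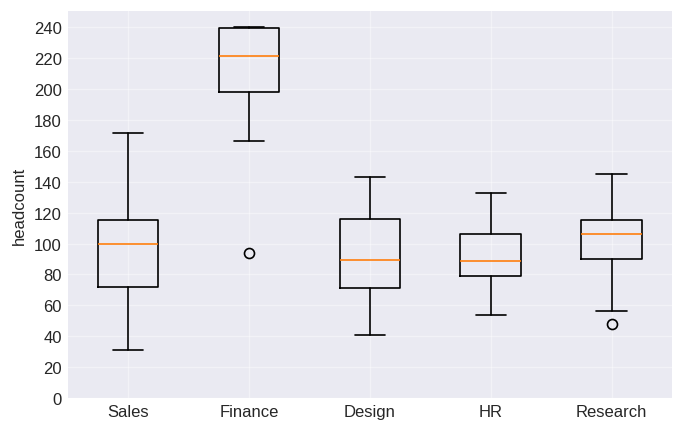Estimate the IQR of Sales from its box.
≈ 40

Q3 ≈ 120, Q1 ≈ 80; IQR ≈ 40.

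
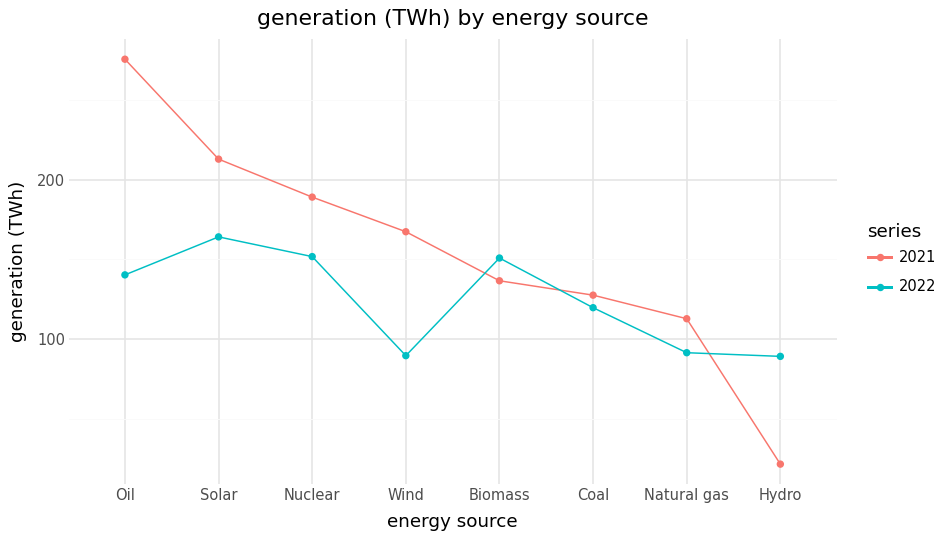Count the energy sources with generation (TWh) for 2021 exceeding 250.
1

Above 250: Oil.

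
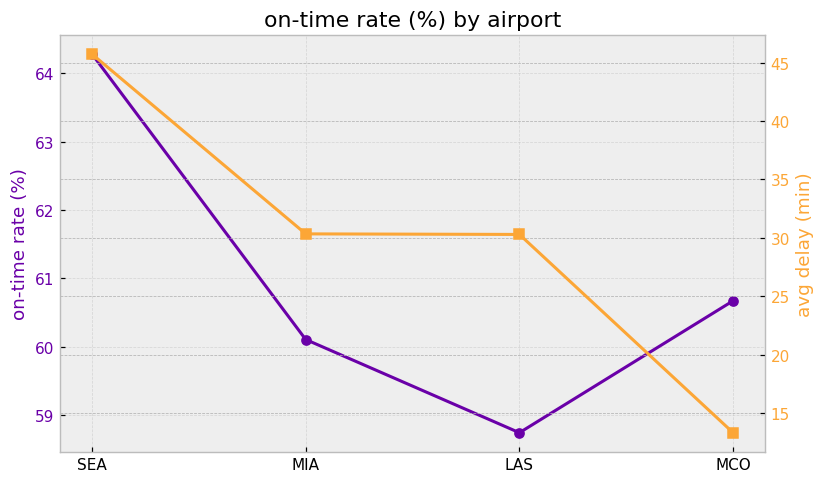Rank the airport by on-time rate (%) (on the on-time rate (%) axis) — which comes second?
MCO

Top 3 (on the on-time rate (%) axis): SEA ≈ 64.5, MCO ≈ 60.5, MIA ≈ 60.0.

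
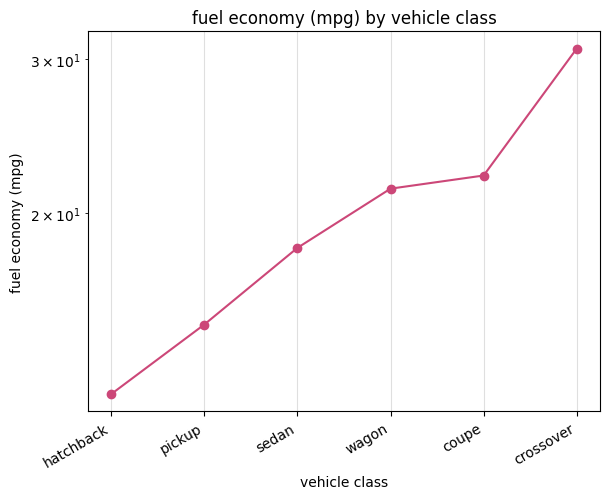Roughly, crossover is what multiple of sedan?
crossover ≈ 30, sedan ≈ 18; 30/18 ≈ 1.67.

≈ 1.67×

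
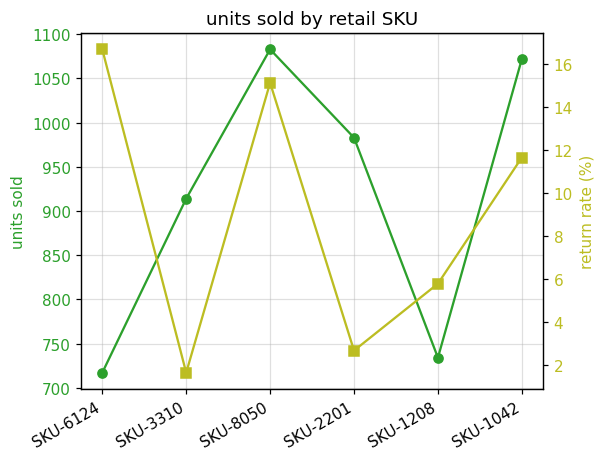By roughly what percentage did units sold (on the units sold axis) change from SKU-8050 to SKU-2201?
SKU-8050 ≈ 1100, SKU-2201 ≈ 1000; (1000 − 1100) / 1100 ≈ -9.1%.

≈ -9.1%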